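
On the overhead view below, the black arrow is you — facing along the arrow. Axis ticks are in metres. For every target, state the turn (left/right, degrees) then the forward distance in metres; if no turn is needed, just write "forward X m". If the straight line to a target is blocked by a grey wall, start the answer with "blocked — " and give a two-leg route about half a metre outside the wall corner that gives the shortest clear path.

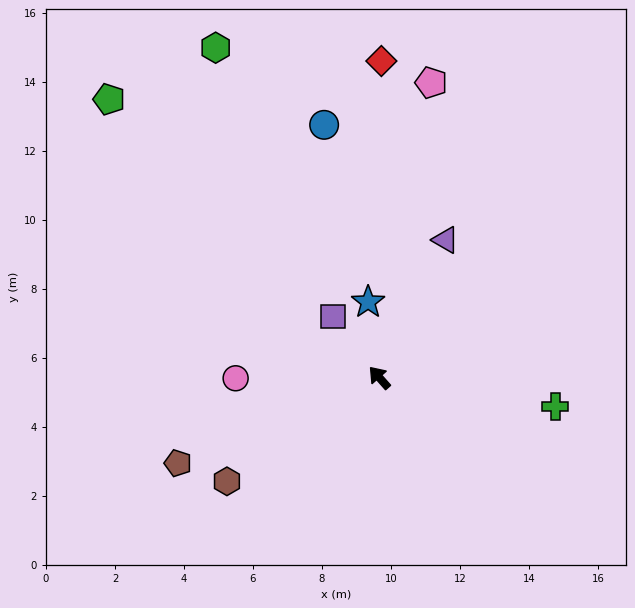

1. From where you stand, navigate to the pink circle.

turn left 49°, forward 4.2 m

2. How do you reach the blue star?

turn right 33°, forward 2.2 m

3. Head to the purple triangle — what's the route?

turn right 67°, forward 4.4 m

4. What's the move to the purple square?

turn right 4°, forward 2.2 m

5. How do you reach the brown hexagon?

turn left 83°, forward 5.3 m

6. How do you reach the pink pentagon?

turn right 51°, forward 8.7 m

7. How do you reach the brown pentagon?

turn left 72°, forward 6.3 m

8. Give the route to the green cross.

turn right 141°, forward 5.2 m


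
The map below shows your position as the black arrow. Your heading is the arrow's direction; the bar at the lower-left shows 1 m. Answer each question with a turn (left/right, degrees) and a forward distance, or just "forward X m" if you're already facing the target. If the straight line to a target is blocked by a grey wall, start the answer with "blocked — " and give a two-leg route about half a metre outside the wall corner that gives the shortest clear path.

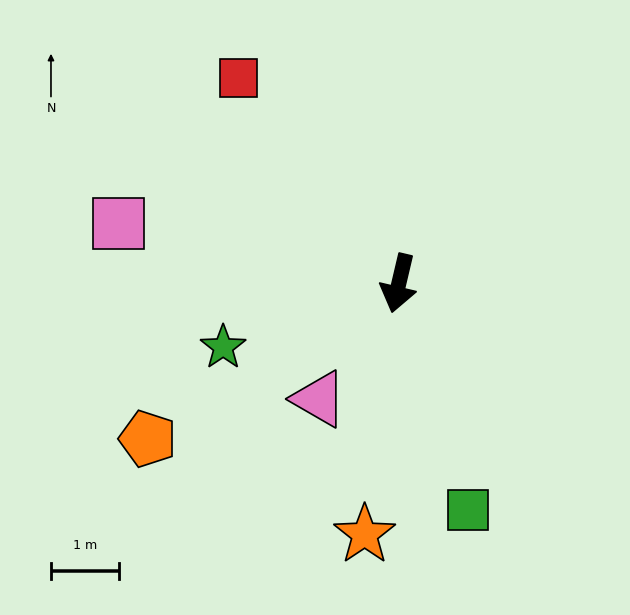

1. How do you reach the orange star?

turn left 5°, forward 3.7 m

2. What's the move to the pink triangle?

turn right 21°, forward 2.1 m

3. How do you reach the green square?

turn left 30°, forward 3.5 m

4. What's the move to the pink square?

turn right 89°, forward 4.2 m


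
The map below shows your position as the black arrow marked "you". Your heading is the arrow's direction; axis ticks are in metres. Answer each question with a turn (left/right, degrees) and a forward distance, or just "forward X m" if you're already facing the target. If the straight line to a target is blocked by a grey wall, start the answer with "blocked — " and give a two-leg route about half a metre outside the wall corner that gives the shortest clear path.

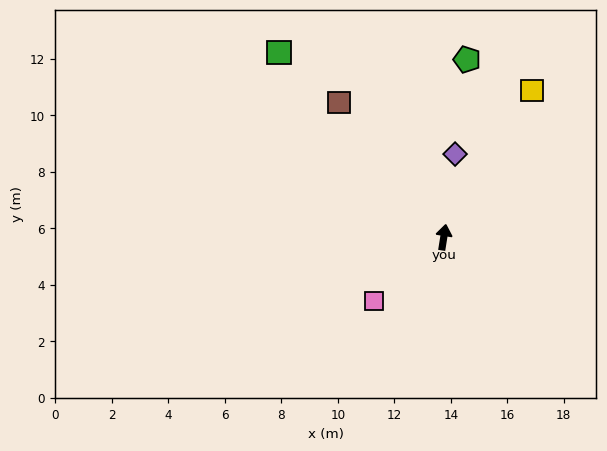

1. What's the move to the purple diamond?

forward 3.0 m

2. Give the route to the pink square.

turn left 141°, forward 3.4 m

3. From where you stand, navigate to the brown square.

turn left 47°, forward 6.0 m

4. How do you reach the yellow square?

turn right 22°, forward 6.1 m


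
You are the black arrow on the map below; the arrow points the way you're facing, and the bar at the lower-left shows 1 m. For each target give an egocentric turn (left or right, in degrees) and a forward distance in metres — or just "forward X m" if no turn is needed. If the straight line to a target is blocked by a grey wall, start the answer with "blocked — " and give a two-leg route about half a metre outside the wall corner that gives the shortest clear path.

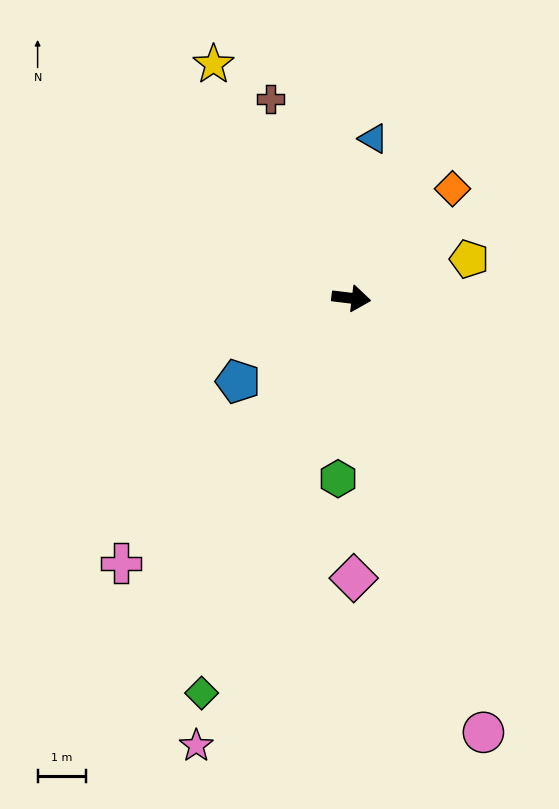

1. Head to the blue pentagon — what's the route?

turn right 137°, forward 2.9 m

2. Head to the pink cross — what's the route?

turn right 124°, forward 7.3 m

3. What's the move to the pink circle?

turn right 66°, forward 9.5 m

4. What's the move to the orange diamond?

turn left 54°, forward 3.1 m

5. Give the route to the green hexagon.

turn right 87°, forward 3.8 m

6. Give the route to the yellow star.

turn left 127°, forward 5.7 m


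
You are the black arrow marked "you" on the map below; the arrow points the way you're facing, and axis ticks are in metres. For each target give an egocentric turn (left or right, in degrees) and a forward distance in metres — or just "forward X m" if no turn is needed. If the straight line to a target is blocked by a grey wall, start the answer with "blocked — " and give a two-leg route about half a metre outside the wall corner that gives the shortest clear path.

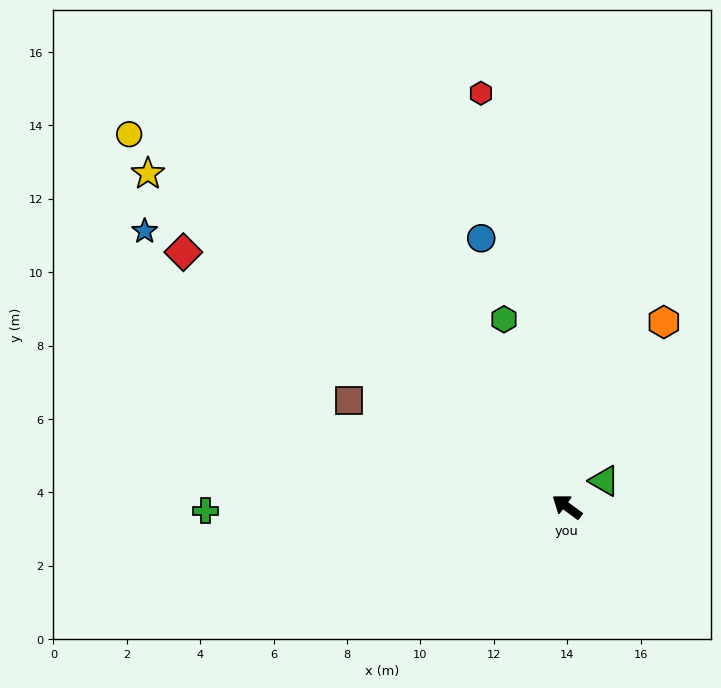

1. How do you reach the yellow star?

turn right 2°, forward 14.6 m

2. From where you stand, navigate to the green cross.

turn left 37°, forward 9.9 m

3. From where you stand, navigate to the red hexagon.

turn right 42°, forward 11.5 m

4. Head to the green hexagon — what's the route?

turn right 35°, forward 5.4 m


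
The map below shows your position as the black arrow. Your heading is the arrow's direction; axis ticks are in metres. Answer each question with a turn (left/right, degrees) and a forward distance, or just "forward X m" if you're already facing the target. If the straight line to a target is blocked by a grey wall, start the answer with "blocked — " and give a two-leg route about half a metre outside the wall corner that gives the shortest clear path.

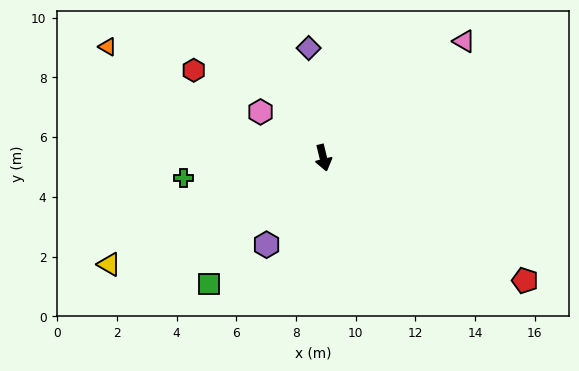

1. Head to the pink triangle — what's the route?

turn left 116°, forward 6.1 m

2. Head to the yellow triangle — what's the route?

turn right 77°, forward 8.0 m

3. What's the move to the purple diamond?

turn left 174°, forward 3.7 m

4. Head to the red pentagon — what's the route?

turn left 45°, forward 7.9 m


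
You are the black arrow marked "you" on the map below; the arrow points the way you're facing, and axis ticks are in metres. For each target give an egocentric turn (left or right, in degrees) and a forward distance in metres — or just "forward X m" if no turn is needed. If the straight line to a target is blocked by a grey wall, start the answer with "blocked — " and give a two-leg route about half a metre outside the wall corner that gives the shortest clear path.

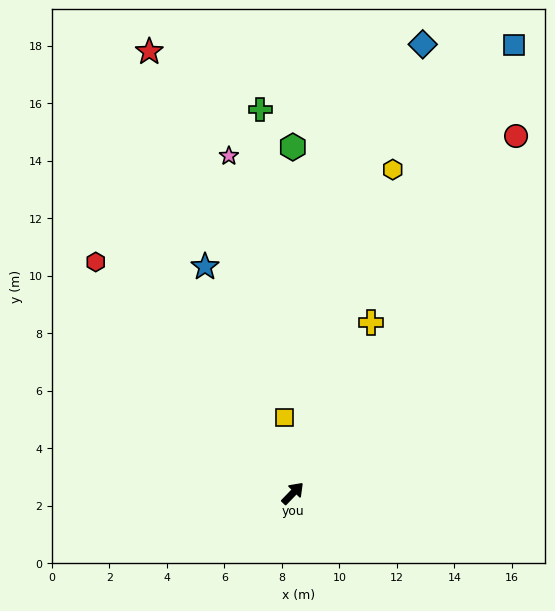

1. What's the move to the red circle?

turn left 12°, forward 14.7 m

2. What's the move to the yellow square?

turn left 50°, forward 2.6 m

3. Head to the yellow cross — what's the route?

turn left 19°, forward 6.5 m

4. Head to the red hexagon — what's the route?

turn left 85°, forward 10.6 m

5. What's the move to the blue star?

turn left 65°, forward 8.5 m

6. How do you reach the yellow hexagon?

turn left 27°, forward 11.8 m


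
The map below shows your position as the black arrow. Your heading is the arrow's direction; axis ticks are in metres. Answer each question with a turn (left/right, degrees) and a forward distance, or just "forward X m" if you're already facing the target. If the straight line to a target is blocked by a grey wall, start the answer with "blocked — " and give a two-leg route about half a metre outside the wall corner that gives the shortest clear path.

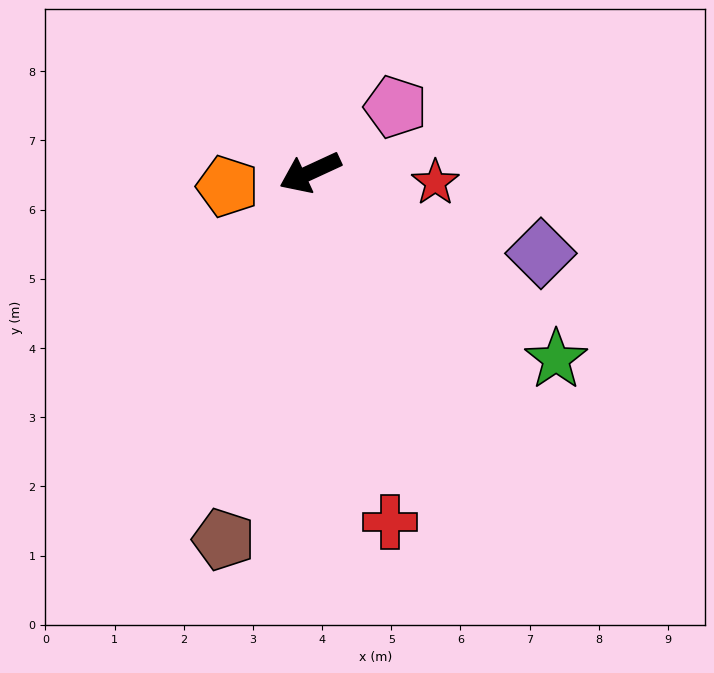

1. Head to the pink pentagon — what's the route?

turn right 167°, forward 1.6 m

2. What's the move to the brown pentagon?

turn left 52°, forward 5.5 m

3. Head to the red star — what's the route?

turn left 151°, forward 1.8 m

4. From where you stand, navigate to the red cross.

turn left 78°, forward 5.2 m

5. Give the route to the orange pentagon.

turn right 15°, forward 1.2 m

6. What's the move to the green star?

turn left 118°, forward 4.5 m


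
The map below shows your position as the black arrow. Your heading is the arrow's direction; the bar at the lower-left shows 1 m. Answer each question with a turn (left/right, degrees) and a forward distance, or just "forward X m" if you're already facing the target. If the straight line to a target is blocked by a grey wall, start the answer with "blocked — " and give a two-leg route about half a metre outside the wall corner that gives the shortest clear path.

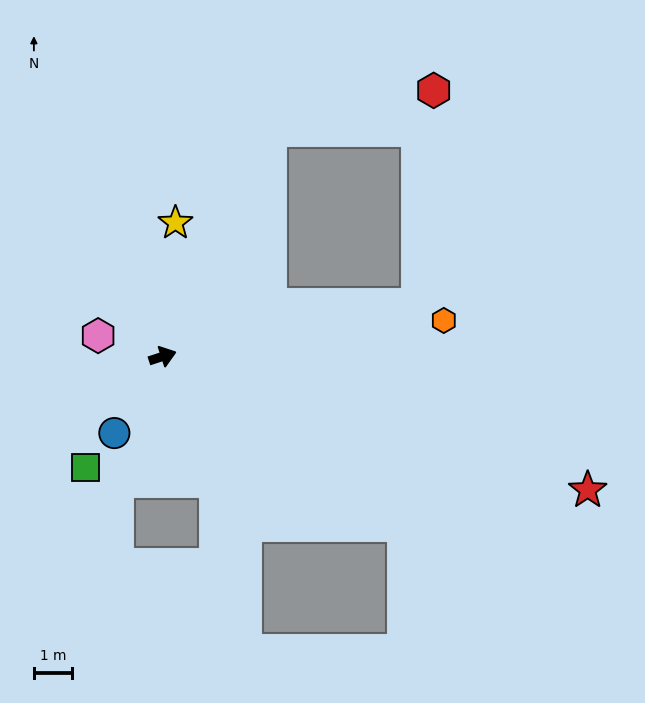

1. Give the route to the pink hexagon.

turn left 144°, forward 1.8 m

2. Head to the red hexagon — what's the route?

blocked — turn left 46°, forward 6.5 m, then turn right 50°, forward 4.4 m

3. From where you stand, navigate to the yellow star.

turn left 66°, forward 3.5 m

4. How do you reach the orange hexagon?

turn right 11°, forward 7.4 m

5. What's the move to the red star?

turn right 36°, forward 11.6 m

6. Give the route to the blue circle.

turn right 140°, forward 2.4 m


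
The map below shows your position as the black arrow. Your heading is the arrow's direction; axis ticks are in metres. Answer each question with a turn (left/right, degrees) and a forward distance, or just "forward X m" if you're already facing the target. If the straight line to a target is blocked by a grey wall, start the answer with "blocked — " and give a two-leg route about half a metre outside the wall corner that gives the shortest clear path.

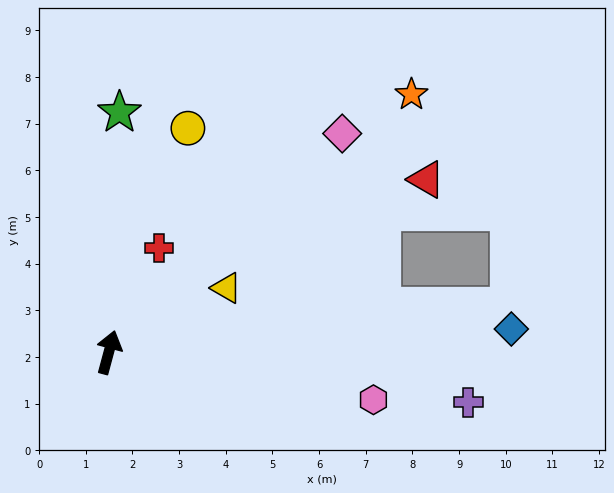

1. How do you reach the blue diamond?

turn right 72°, forward 8.6 m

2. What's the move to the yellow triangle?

turn right 46°, forward 2.9 m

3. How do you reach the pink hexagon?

turn right 85°, forward 5.8 m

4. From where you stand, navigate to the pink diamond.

turn right 32°, forward 6.9 m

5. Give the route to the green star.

turn left 12°, forward 5.1 m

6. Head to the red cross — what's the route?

turn right 11°, forward 2.5 m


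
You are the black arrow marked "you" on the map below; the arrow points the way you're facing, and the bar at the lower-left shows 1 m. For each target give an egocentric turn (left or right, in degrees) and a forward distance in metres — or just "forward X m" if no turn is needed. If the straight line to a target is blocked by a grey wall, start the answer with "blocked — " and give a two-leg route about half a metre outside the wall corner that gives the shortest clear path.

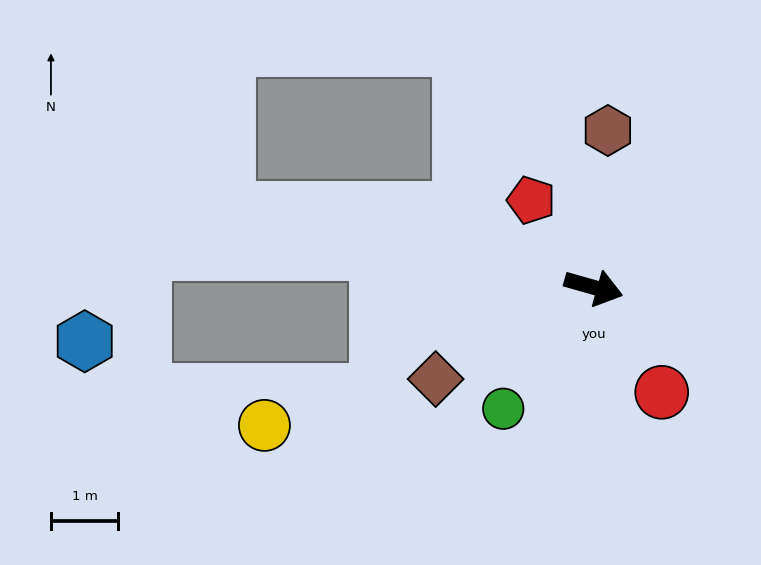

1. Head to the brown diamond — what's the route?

turn right 134°, forward 2.7 m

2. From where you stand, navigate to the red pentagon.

turn left 141°, forward 1.6 m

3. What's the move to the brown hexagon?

turn left 101°, forward 2.3 m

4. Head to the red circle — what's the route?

turn right 41°, forward 1.9 m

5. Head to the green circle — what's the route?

turn right 111°, forward 2.3 m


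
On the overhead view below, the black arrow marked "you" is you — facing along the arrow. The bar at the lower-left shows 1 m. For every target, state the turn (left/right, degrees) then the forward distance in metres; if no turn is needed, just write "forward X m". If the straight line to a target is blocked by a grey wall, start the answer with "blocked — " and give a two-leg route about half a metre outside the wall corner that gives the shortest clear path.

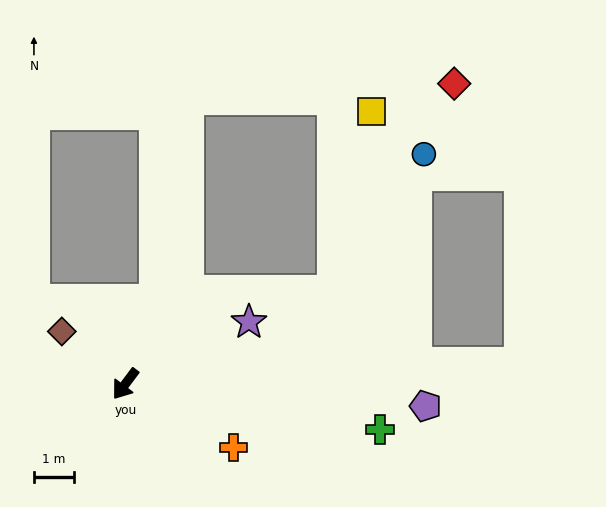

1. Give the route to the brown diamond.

turn right 93°, forward 2.0 m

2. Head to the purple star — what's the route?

turn left 153°, forward 3.4 m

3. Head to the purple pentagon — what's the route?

turn left 123°, forward 7.5 m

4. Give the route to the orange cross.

turn left 96°, forward 3.1 m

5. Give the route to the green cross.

turn left 117°, forward 6.4 m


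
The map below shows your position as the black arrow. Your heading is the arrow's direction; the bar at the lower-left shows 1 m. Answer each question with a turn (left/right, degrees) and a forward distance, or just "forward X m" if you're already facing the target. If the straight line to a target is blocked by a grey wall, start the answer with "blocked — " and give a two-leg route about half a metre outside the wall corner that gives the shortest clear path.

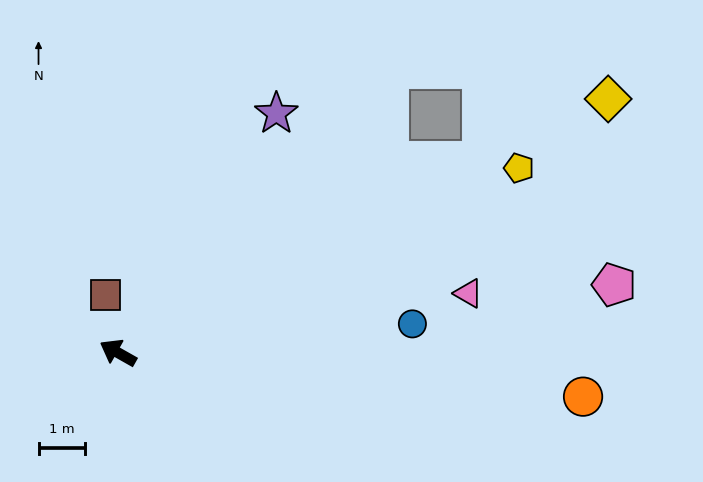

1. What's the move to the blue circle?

turn right 145°, forward 6.3 m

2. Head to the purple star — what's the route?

turn right 94°, forward 6.2 m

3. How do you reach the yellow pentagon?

turn right 126°, forward 9.5 m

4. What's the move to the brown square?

turn right 48°, forward 1.3 m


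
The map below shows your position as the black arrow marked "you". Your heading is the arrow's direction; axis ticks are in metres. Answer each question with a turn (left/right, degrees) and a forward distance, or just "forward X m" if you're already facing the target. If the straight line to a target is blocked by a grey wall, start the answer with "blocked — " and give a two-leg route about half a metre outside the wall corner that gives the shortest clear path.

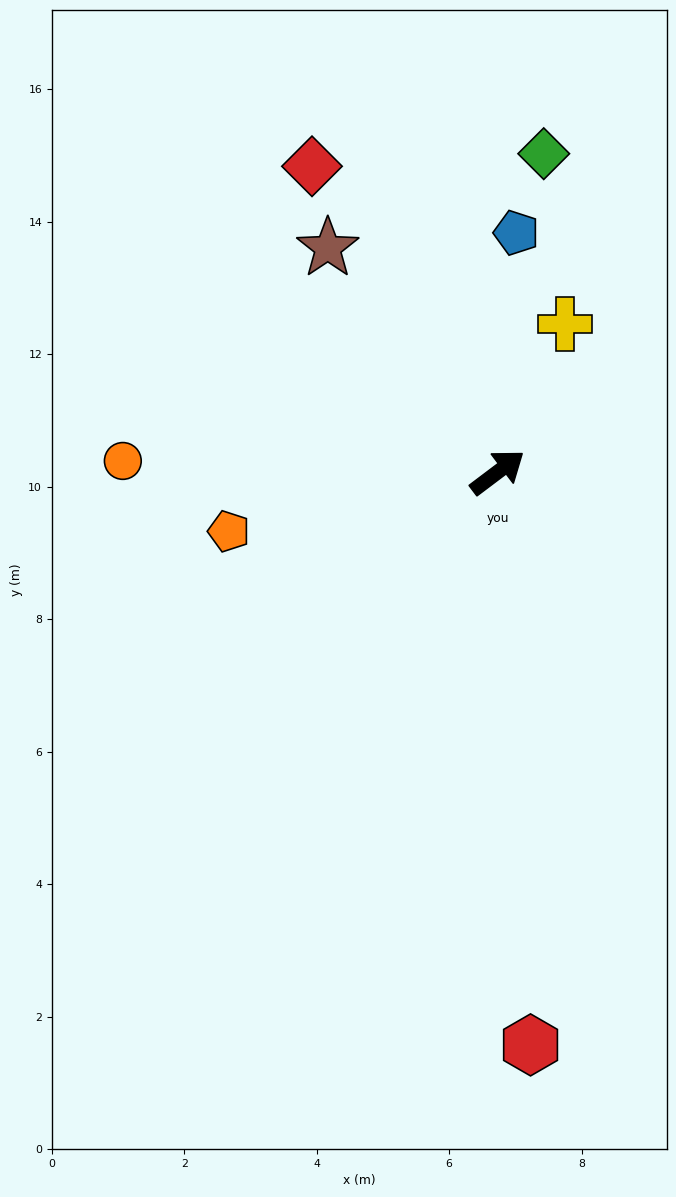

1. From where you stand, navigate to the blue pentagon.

turn left 49°, forward 3.6 m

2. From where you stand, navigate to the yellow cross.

turn left 29°, forward 2.5 m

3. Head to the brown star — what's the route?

turn left 90°, forward 4.2 m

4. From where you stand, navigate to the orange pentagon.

turn left 155°, forward 4.2 m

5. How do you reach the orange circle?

turn left 141°, forward 5.7 m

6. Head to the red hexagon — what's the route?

turn right 124°, forward 8.7 m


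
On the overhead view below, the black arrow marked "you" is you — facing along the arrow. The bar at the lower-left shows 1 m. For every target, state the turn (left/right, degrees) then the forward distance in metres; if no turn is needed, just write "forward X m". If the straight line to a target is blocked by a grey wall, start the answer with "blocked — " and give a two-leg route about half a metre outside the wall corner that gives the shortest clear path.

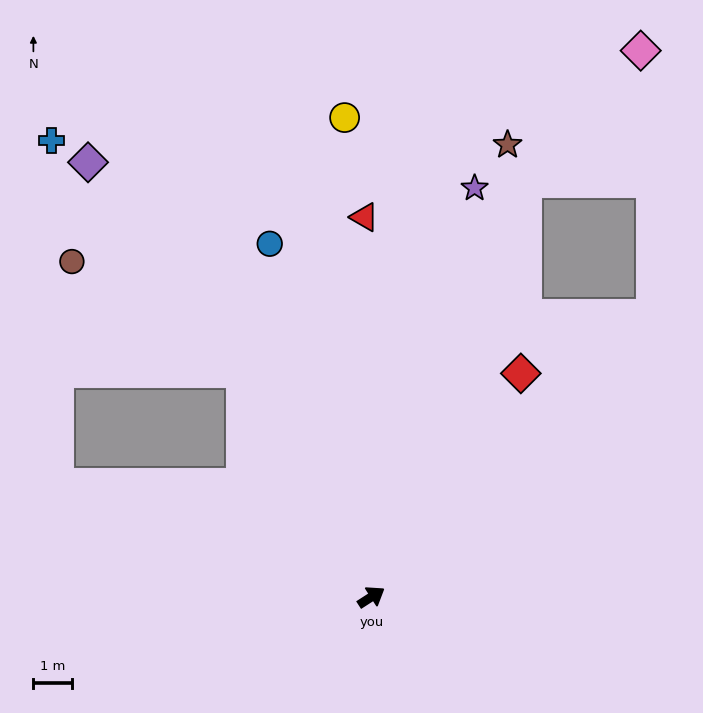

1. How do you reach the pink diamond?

blocked — turn left 37°, forward 11.6 m, then turn right 21°, forward 4.6 m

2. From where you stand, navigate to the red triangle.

turn left 58°, forward 9.9 m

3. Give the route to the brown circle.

blocked — turn left 87°, forward 6.8 m, then turn left 27°, forward 5.3 m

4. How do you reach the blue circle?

turn left 73°, forward 9.6 m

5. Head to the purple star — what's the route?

turn left 43°, forward 11.0 m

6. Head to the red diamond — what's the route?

turn left 23°, forward 7.0 m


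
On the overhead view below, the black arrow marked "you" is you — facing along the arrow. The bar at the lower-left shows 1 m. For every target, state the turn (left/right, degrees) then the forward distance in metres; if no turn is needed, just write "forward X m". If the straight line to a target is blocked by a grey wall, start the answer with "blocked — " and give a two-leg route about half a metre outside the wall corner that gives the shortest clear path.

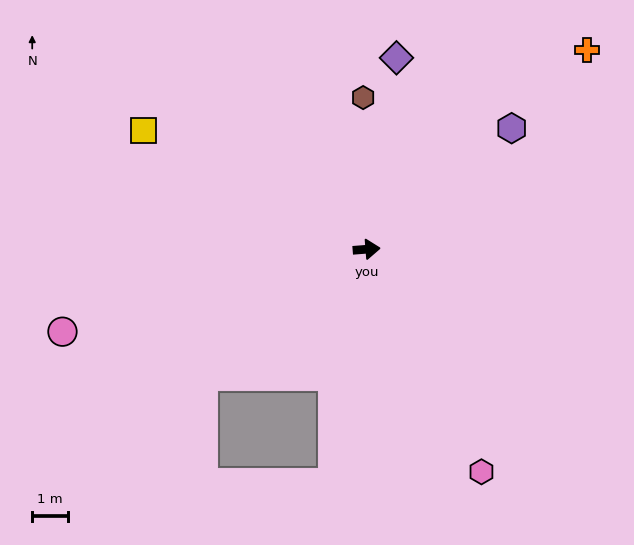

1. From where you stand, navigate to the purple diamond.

turn left 77°, forward 5.4 m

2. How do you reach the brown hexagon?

turn left 87°, forward 4.2 m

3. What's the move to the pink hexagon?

turn right 67°, forward 7.0 m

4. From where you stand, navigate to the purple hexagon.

turn left 35°, forward 5.3 m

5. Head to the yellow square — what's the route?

turn left 147°, forward 7.0 m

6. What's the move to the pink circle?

turn right 169°, forward 8.8 m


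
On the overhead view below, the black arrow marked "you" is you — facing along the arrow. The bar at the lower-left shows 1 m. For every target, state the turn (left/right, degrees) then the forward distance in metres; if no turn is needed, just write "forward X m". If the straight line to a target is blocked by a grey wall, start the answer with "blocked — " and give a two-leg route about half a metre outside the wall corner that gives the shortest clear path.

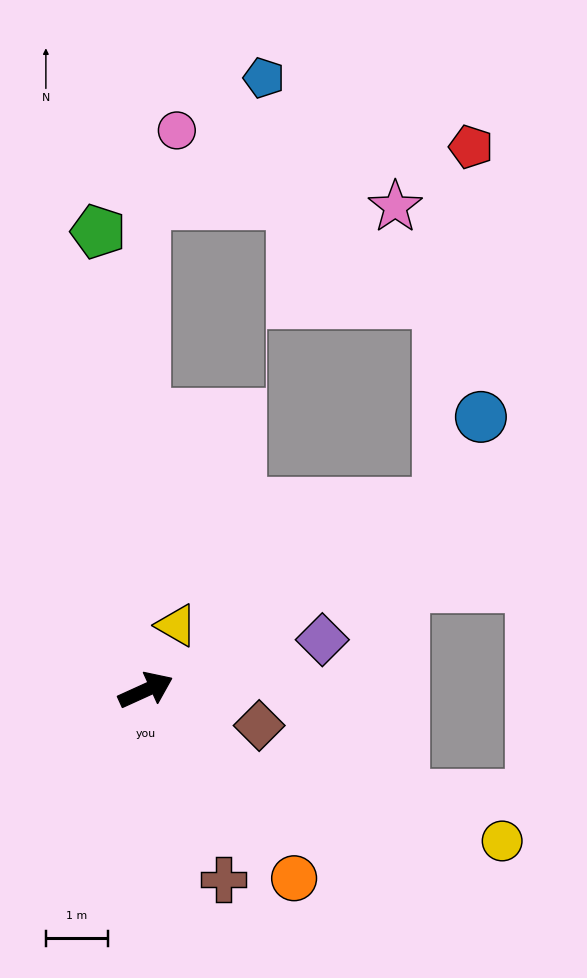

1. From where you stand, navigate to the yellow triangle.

turn left 40°, forward 1.2 m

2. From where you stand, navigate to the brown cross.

turn right 92°, forward 3.3 m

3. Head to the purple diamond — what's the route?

turn right 9°, forward 3.0 m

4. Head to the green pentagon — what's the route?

turn left 71°, forward 7.5 m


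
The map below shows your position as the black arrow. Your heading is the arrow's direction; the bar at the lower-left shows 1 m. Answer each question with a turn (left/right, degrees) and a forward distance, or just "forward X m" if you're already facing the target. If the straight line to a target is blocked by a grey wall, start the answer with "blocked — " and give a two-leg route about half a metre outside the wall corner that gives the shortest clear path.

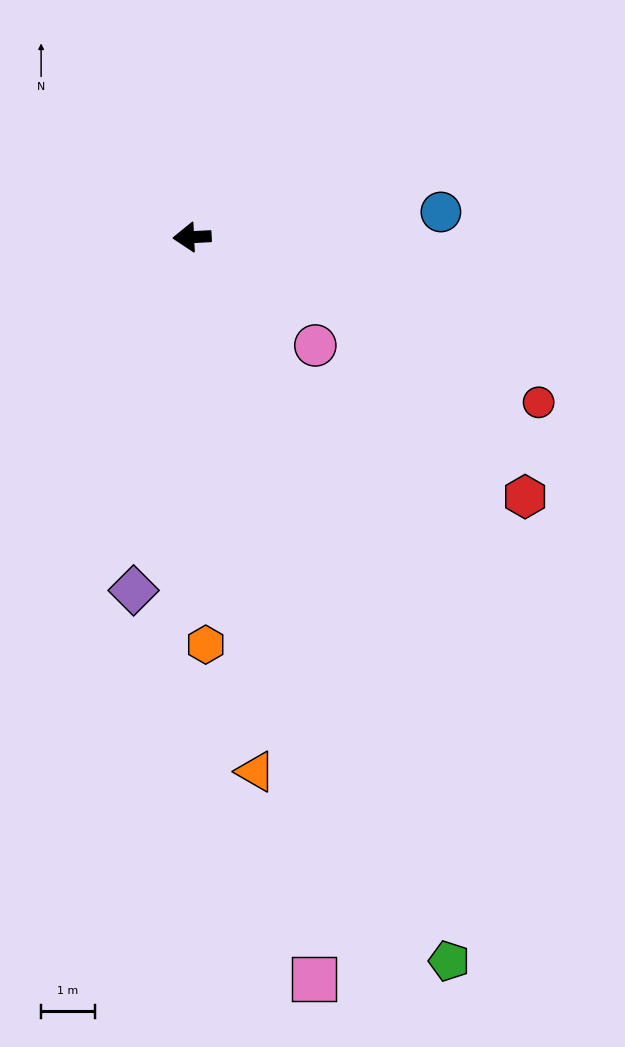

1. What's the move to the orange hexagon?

turn left 89°, forward 7.6 m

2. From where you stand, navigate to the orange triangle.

turn left 94°, forward 10.0 m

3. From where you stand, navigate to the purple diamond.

turn left 78°, forward 6.7 m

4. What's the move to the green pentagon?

turn left 107°, forward 14.3 m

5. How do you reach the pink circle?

turn left 136°, forward 3.0 m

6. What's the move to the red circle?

turn left 152°, forward 7.1 m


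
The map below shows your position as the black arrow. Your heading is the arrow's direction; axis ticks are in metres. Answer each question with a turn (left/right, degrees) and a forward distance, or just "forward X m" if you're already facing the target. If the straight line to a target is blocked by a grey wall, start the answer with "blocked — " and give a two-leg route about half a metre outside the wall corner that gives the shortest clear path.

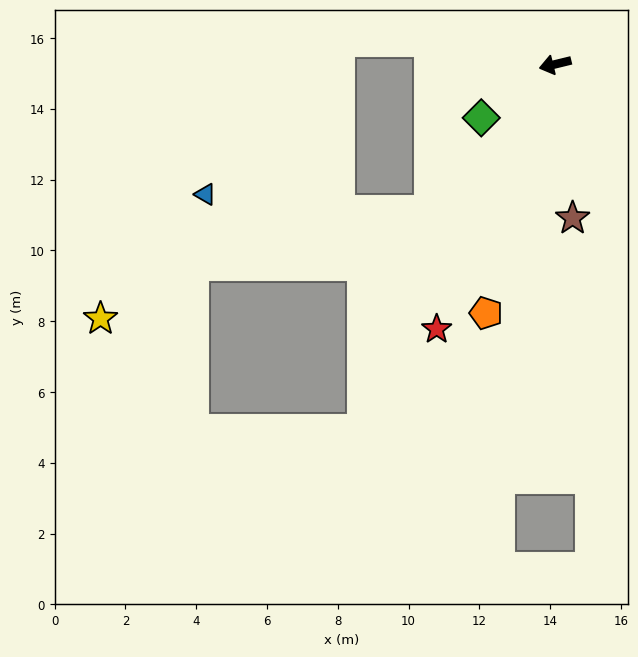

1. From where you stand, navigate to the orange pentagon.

turn left 61°, forward 7.3 m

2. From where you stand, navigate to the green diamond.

turn left 22°, forward 2.6 m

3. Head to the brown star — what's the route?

turn left 83°, forward 4.4 m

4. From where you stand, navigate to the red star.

turn left 52°, forward 8.2 m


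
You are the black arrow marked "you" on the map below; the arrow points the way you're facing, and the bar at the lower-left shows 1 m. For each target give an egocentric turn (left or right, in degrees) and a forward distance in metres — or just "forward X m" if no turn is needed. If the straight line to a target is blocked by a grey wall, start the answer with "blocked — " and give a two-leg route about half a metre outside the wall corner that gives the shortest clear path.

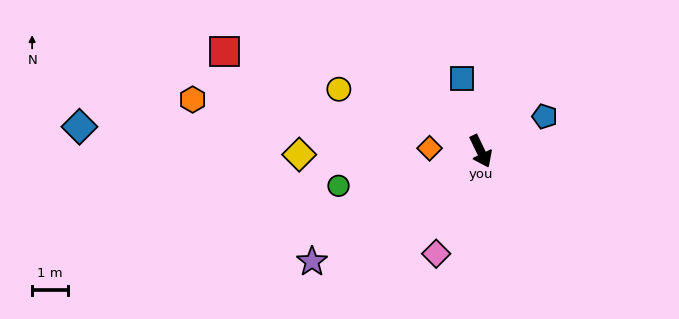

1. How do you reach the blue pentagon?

turn left 93°, forward 2.0 m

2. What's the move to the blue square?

turn left 169°, forward 2.1 m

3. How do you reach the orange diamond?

turn right 119°, forward 1.4 m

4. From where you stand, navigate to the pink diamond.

turn right 49°, forward 3.1 m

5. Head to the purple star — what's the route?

turn right 83°, forward 5.6 m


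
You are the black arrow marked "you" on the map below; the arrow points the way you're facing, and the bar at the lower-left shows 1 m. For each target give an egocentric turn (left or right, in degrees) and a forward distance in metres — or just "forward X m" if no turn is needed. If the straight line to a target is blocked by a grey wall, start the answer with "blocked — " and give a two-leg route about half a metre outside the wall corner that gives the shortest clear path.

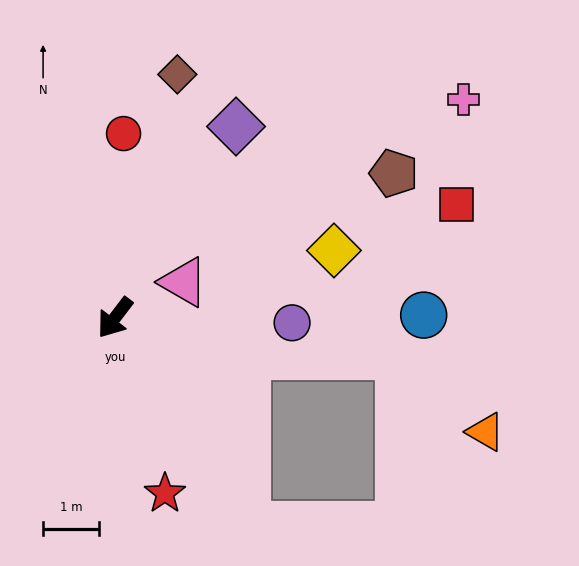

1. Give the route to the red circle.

turn right 145°, forward 3.3 m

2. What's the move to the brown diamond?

turn right 157°, forward 4.5 m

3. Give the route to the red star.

turn left 53°, forward 3.2 m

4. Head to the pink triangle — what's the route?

turn left 155°, forward 1.4 m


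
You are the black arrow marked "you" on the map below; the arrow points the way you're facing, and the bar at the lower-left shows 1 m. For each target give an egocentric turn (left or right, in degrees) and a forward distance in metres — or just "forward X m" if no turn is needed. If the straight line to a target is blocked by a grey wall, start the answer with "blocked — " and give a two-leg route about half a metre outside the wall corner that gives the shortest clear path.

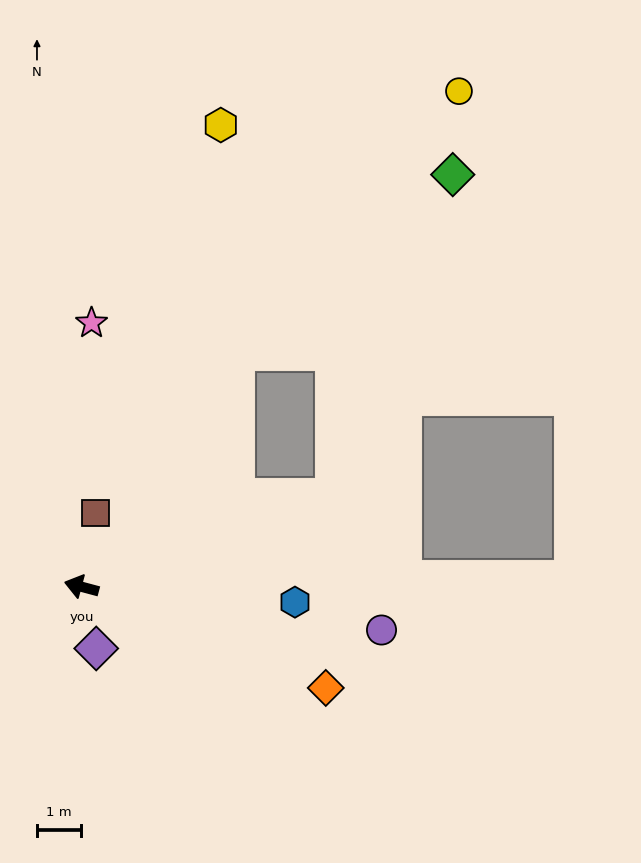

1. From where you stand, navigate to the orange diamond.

turn left 172°, forward 6.0 m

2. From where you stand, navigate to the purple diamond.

turn left 118°, forward 1.4 m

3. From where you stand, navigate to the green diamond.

blocked — turn right 108°, forward 6.4 m, then turn right 18°, forward 6.4 m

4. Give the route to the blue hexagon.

turn right 169°, forward 4.9 m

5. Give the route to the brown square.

turn right 86°, forward 1.7 m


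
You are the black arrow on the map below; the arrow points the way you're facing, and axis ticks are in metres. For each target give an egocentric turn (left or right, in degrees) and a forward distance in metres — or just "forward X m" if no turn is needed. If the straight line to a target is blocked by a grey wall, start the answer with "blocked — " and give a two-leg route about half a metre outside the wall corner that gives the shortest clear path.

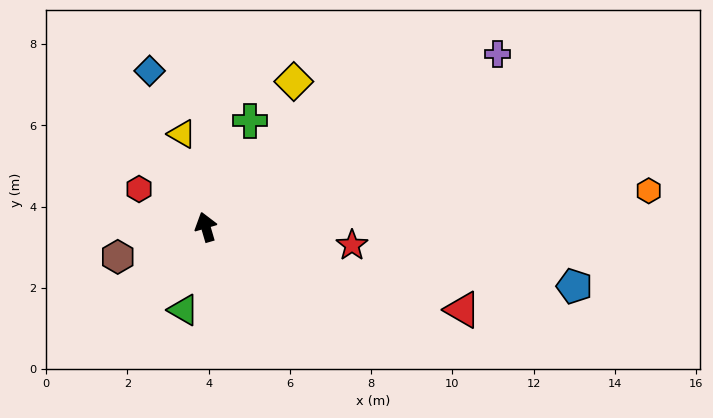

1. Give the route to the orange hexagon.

turn right 102°, forward 10.9 m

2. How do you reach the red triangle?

turn right 124°, forward 6.6 m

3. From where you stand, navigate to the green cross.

turn right 39°, forward 2.8 m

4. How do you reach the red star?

turn right 113°, forward 3.6 m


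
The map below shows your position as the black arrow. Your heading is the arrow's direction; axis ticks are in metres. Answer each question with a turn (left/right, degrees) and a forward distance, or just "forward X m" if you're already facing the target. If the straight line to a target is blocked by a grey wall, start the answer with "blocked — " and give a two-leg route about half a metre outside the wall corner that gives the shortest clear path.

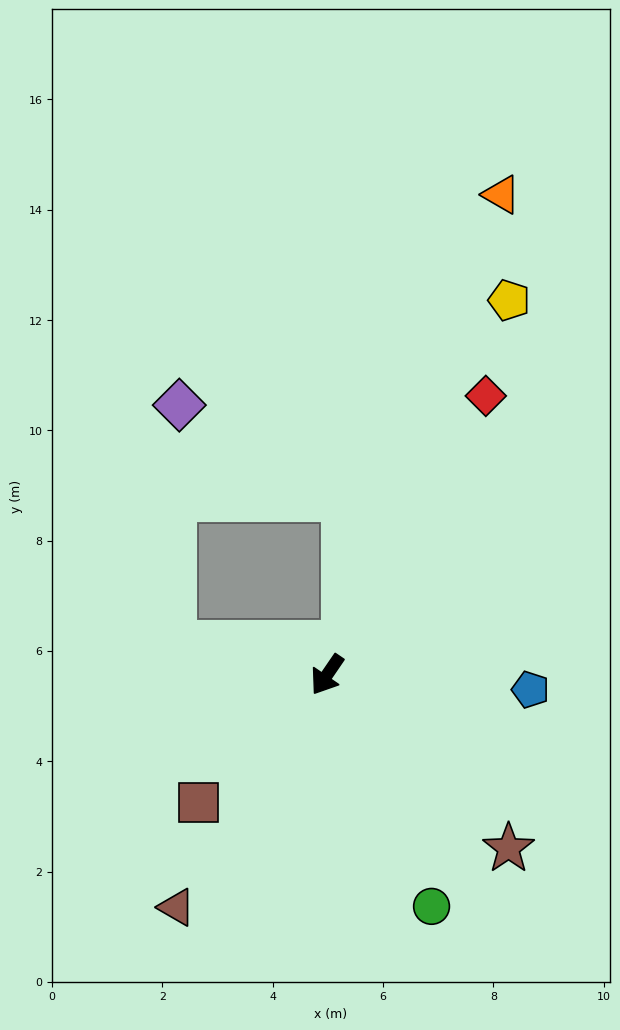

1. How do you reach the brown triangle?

forward 5.0 m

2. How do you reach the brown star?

turn left 81°, forward 4.6 m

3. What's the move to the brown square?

turn right 11°, forward 3.3 m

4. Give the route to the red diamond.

turn right 175°, forward 5.8 m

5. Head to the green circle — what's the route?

turn left 59°, forward 4.6 m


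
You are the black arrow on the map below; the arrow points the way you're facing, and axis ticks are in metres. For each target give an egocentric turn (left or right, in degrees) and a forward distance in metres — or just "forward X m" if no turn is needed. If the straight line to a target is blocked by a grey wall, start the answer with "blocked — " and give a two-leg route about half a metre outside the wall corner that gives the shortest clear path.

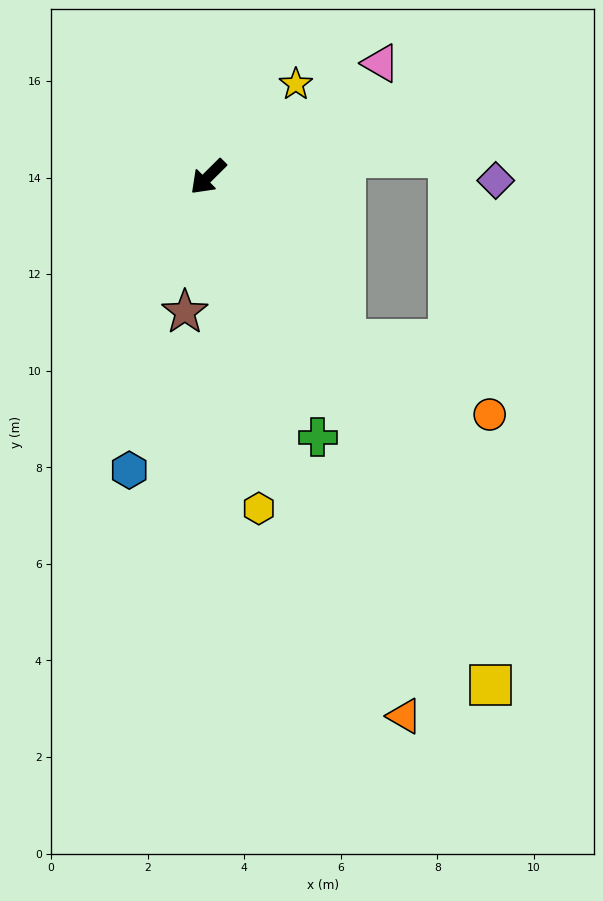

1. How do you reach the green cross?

turn left 68°, forward 5.9 m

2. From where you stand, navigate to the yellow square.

turn left 74°, forward 12.0 m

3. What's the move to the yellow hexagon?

turn left 54°, forward 6.9 m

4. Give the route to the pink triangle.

turn left 169°, forward 4.3 m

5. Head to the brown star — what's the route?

turn left 35°, forward 2.8 m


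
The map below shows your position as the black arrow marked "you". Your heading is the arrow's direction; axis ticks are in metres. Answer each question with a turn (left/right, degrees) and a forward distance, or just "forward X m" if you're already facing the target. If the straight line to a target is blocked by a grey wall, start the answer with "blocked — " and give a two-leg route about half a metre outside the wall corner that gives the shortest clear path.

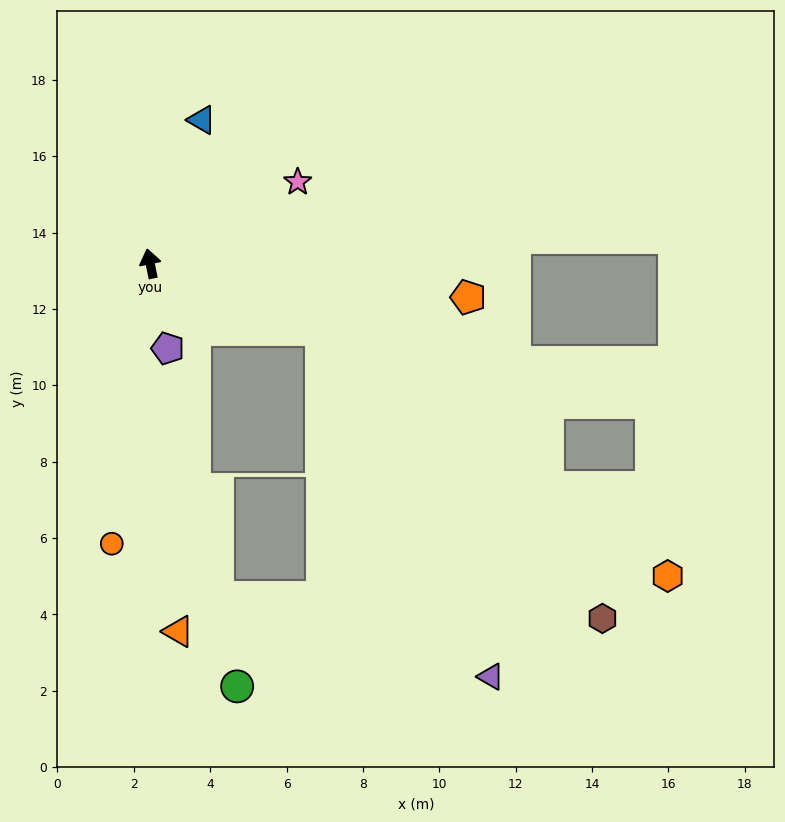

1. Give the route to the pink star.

turn right 73°, forward 4.4 m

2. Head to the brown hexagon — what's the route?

blocked — turn right 123°, forward 4.8 m, then turn right 24°, forward 10.5 m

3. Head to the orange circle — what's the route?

turn left 161°, forward 7.4 m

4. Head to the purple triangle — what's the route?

blocked — turn right 123°, forward 4.8 m, then turn right 43°, forward 10.1 m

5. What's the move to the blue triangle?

turn right 31°, forward 4.0 m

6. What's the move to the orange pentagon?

turn right 108°, forward 8.4 m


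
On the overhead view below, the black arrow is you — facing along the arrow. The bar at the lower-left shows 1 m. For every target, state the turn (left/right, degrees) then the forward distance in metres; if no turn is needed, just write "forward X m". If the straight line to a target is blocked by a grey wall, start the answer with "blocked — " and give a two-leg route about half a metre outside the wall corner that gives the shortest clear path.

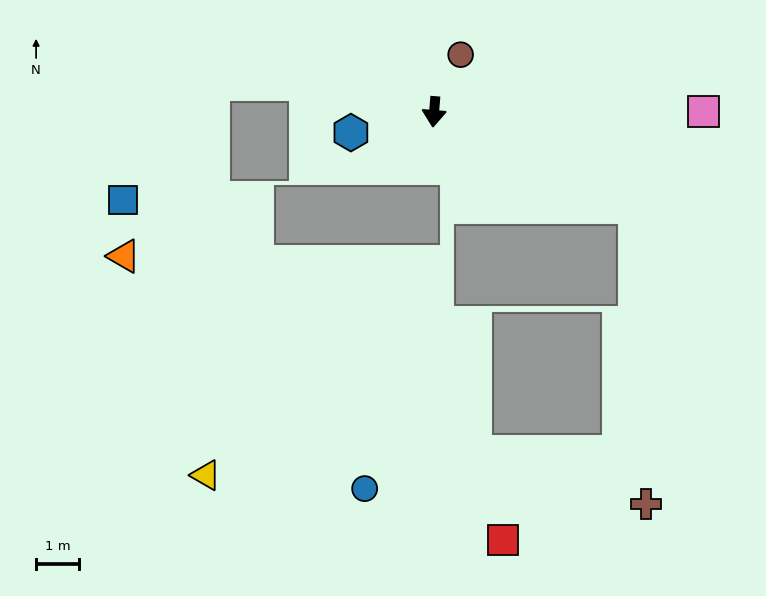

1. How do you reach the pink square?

turn left 95°, forward 6.3 m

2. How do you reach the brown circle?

turn left 160°, forward 1.5 m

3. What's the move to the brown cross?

blocked — turn left 70°, forward 5.3 m, then turn right 64°, forward 7.0 m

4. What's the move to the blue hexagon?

turn right 71°, forward 2.0 m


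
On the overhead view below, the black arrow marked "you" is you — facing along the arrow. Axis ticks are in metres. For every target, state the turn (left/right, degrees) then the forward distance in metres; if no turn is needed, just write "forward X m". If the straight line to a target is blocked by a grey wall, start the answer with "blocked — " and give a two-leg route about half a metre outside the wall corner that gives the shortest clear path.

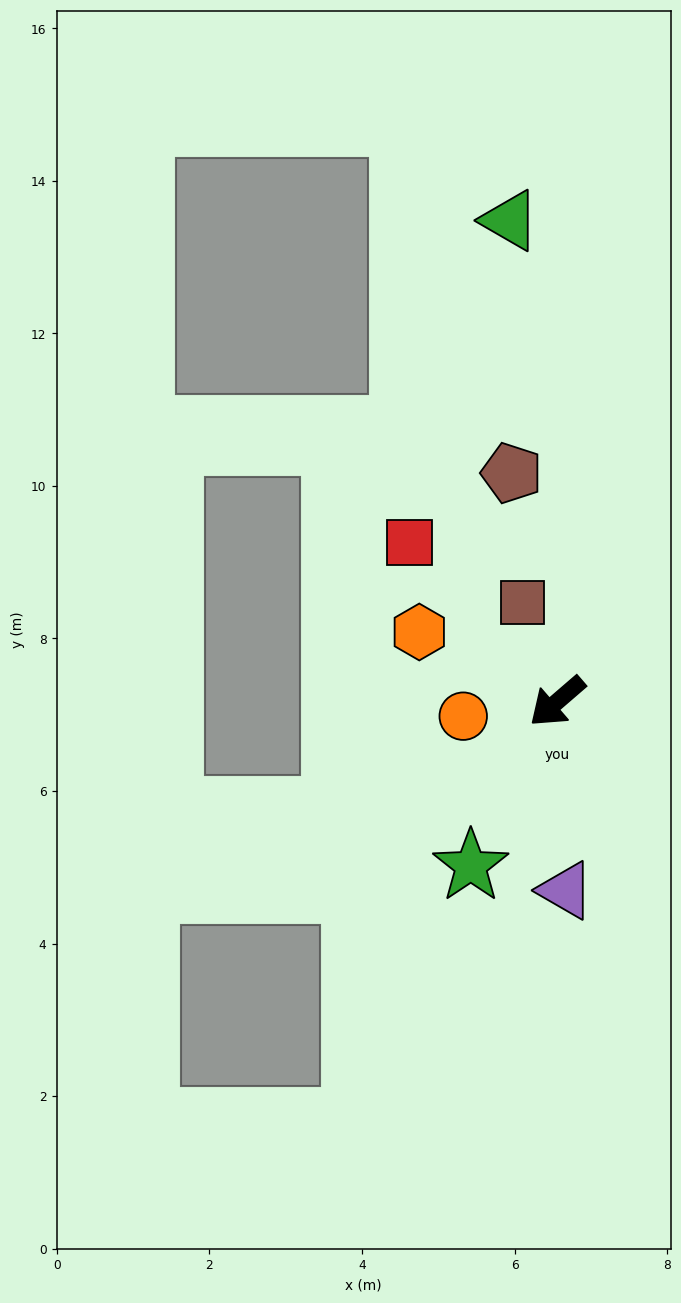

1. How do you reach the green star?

turn left 21°, forward 2.4 m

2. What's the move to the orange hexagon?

turn right 68°, forward 2.0 m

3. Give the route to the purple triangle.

turn left 52°, forward 2.5 m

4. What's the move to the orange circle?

turn right 32°, forward 1.2 m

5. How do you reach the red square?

turn right 88°, forward 2.8 m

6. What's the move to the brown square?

turn right 112°, forward 1.4 m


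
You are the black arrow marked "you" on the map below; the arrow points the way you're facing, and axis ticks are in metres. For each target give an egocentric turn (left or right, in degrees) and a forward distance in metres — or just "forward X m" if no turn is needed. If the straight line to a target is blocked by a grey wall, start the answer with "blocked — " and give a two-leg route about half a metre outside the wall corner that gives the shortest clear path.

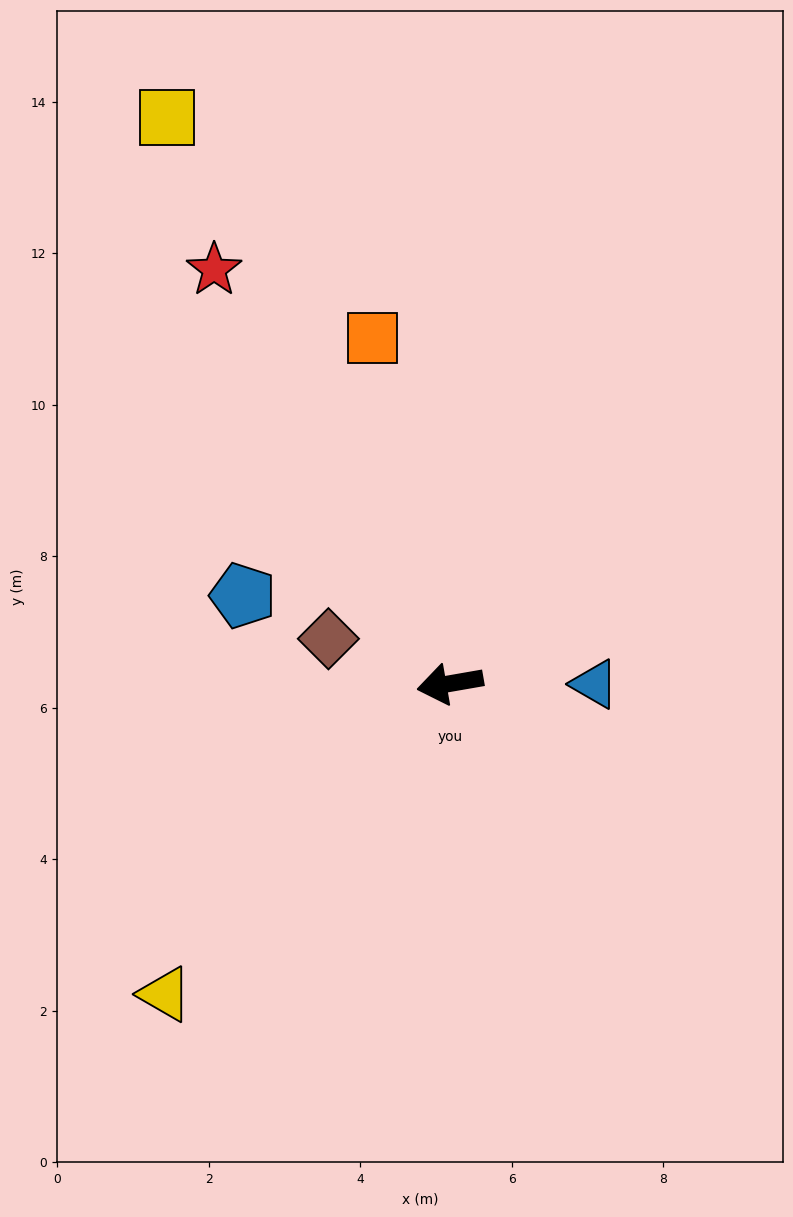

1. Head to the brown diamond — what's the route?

turn right 30°, forward 1.7 m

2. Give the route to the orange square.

turn right 87°, forward 4.7 m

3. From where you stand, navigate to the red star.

turn right 70°, forward 6.3 m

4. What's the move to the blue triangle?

turn left 170°, forward 1.9 m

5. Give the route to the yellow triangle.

turn left 38°, forward 5.6 m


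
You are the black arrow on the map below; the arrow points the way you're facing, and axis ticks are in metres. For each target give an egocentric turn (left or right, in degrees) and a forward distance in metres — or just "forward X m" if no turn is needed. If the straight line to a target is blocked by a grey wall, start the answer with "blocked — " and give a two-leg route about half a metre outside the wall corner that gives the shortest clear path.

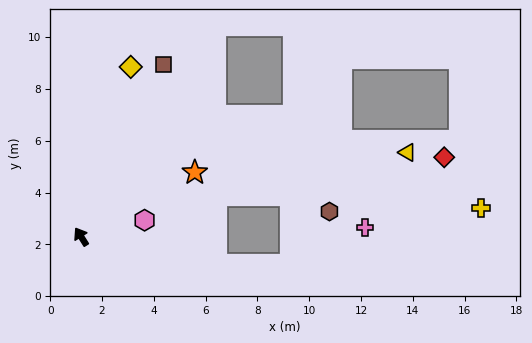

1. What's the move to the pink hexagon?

turn right 108°, forward 2.5 m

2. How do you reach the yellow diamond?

turn right 49°, forward 6.8 m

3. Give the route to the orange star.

turn right 93°, forward 5.0 m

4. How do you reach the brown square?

turn right 58°, forward 7.4 m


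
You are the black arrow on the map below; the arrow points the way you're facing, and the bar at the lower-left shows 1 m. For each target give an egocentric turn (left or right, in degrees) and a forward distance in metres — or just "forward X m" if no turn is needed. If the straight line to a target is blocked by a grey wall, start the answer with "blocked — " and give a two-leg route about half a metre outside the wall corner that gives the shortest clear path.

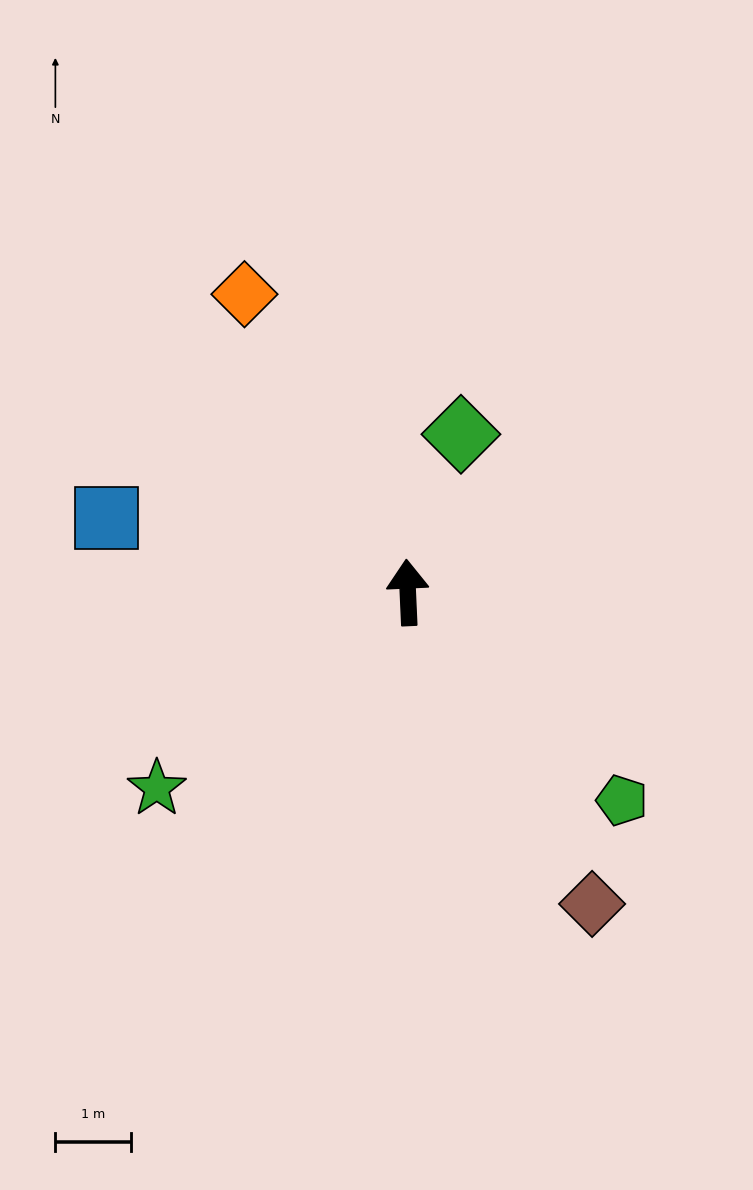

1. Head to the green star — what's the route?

turn left 125°, forward 4.2 m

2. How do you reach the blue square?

turn left 74°, forward 4.1 m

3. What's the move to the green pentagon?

turn right 137°, forward 4.0 m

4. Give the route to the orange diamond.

turn left 26°, forward 4.5 m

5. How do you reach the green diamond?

turn right 21°, forward 2.2 m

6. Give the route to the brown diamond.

turn right 152°, forward 4.8 m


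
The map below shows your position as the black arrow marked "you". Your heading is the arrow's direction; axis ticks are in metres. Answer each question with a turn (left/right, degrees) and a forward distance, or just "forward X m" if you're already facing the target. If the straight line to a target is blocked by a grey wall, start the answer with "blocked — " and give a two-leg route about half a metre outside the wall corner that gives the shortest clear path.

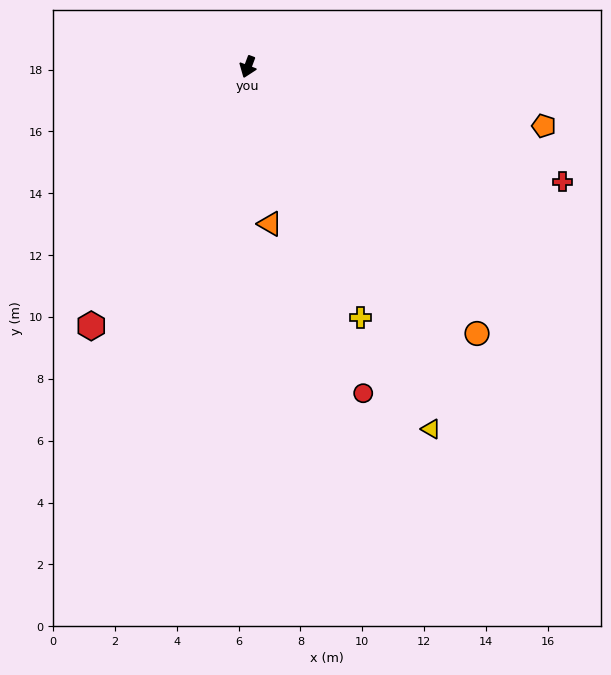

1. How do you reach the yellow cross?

turn left 45°, forward 8.9 m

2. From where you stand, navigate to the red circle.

turn left 40°, forward 11.2 m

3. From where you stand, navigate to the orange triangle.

turn left 29°, forward 5.1 m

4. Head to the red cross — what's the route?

turn left 91°, forward 10.8 m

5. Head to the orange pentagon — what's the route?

turn left 99°, forward 9.8 m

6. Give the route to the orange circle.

turn left 61°, forward 11.4 m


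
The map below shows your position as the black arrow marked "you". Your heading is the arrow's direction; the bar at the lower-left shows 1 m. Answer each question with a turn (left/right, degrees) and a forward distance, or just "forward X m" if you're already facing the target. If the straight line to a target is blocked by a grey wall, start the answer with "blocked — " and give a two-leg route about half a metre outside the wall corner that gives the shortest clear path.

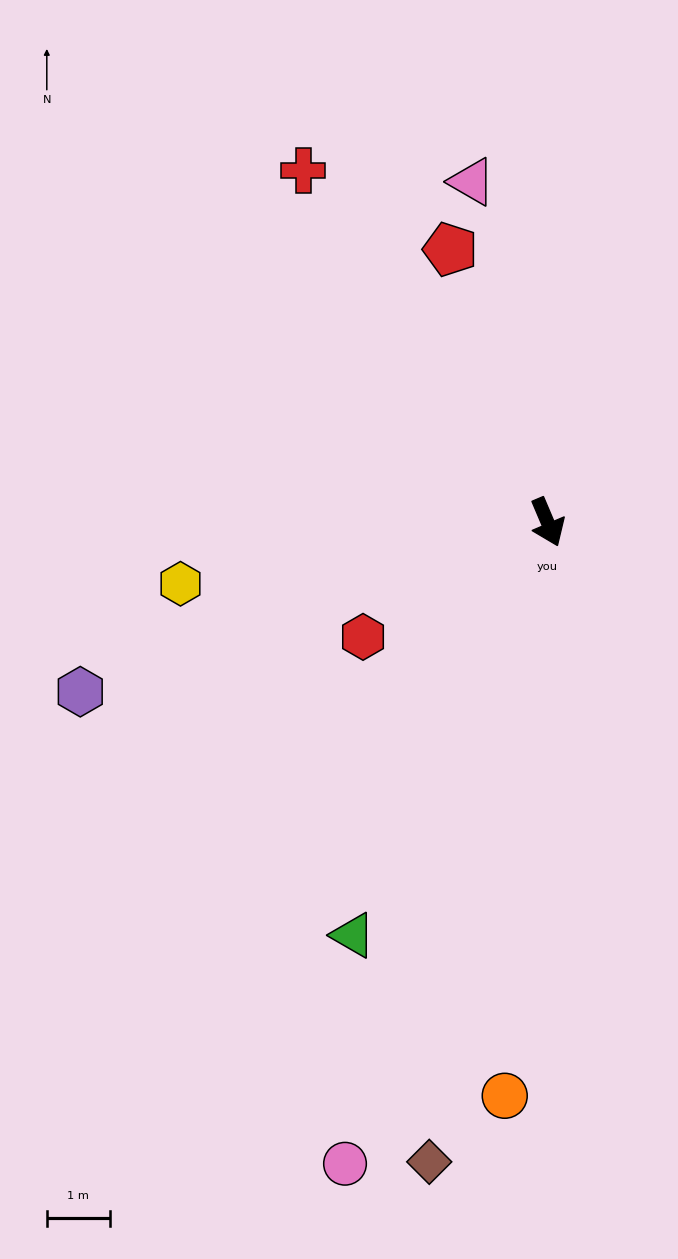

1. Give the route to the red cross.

turn right 168°, forward 6.8 m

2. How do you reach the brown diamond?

turn right 33°, forward 10.4 m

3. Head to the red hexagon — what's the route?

turn right 81°, forward 3.5 m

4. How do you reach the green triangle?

turn right 48°, forward 7.3 m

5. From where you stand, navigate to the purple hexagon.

turn right 93°, forward 7.9 m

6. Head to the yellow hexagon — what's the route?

turn right 103°, forward 5.9 m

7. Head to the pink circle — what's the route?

turn right 40°, forward 10.7 m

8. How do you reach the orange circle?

turn right 27°, forward 9.2 m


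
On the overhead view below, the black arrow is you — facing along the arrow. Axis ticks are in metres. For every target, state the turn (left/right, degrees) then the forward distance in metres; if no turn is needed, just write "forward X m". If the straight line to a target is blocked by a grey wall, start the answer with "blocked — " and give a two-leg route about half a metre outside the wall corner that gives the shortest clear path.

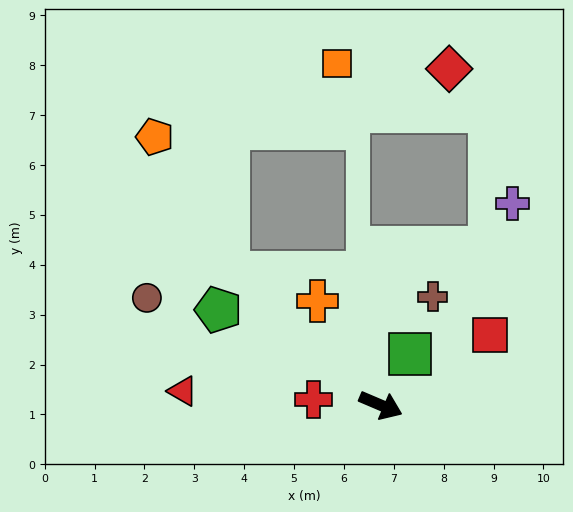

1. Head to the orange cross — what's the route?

turn left 144°, forward 2.4 m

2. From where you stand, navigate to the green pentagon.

turn left 173°, forward 3.8 m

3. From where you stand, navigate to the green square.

turn left 83°, forward 1.2 m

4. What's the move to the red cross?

turn right 162°, forward 1.4 m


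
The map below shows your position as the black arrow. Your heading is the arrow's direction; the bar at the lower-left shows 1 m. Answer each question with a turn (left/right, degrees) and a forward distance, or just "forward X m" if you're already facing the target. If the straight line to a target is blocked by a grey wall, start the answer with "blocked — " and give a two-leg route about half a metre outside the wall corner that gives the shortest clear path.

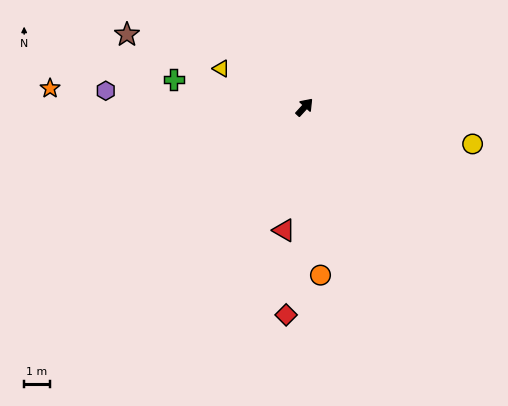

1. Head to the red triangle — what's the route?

turn right 147°, forward 4.9 m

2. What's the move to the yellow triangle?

turn left 108°, forward 3.6 m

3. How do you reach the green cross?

turn left 121°, forward 5.2 m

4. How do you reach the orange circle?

turn right 132°, forward 6.6 m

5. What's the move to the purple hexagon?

turn left 128°, forward 7.8 m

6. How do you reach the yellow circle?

turn right 60°, forward 6.7 m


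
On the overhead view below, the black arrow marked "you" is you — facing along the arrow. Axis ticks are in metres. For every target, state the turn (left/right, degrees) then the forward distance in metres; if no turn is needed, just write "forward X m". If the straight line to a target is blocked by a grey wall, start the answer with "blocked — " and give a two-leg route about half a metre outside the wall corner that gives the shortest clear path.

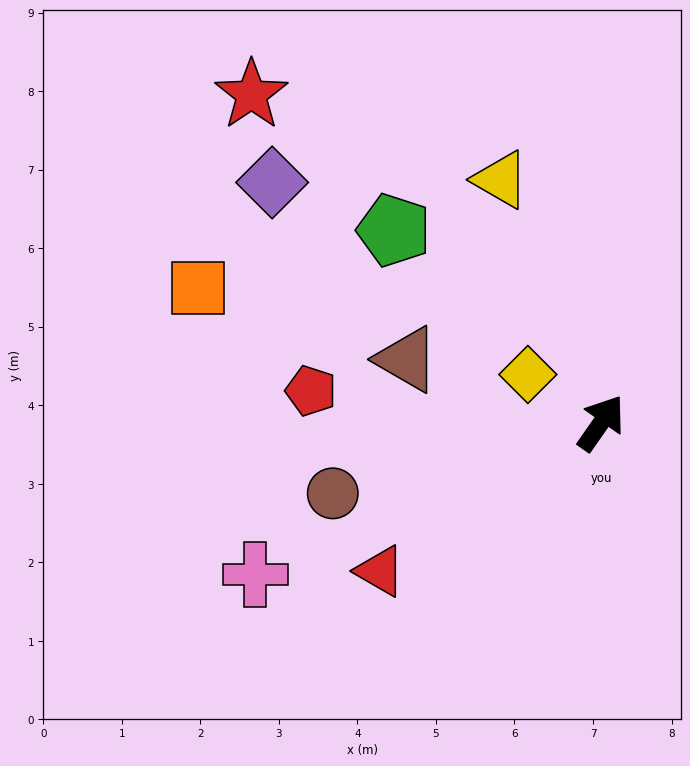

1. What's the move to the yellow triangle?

turn left 57°, forward 3.3 m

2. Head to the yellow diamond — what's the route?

turn left 91°, forward 1.1 m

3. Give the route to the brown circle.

turn left 140°, forward 3.5 m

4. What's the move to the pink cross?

turn left 149°, forward 4.8 m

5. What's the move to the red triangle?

turn left 159°, forward 3.4 m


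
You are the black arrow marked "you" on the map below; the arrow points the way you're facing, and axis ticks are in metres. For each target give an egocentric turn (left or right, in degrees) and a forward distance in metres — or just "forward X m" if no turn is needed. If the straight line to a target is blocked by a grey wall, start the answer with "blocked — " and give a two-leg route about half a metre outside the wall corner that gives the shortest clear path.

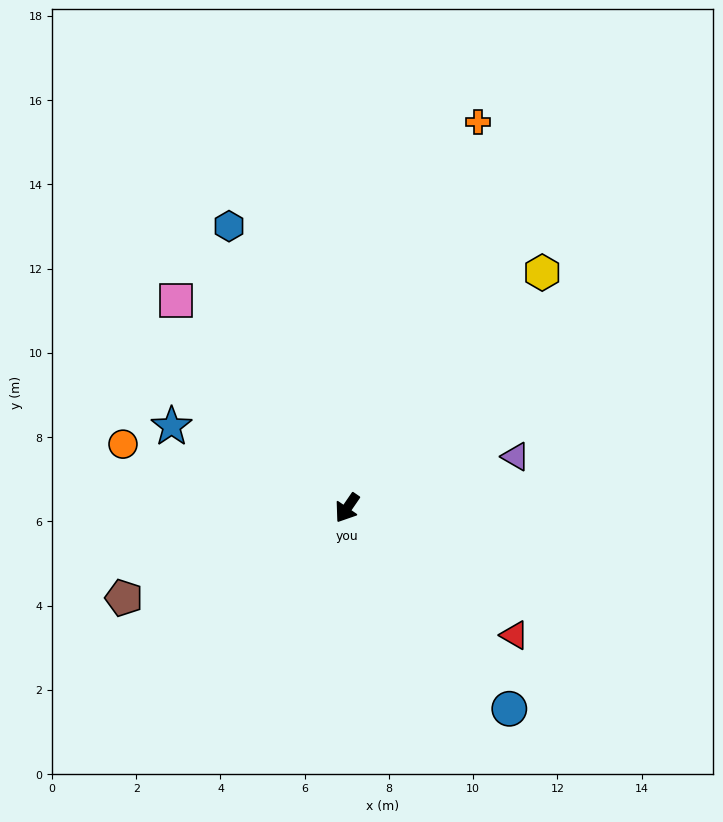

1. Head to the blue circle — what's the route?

turn left 73°, forward 6.1 m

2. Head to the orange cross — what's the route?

turn right 164°, forward 9.7 m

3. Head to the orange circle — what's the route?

turn right 71°, forward 5.5 m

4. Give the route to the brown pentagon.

turn right 34°, forward 5.7 m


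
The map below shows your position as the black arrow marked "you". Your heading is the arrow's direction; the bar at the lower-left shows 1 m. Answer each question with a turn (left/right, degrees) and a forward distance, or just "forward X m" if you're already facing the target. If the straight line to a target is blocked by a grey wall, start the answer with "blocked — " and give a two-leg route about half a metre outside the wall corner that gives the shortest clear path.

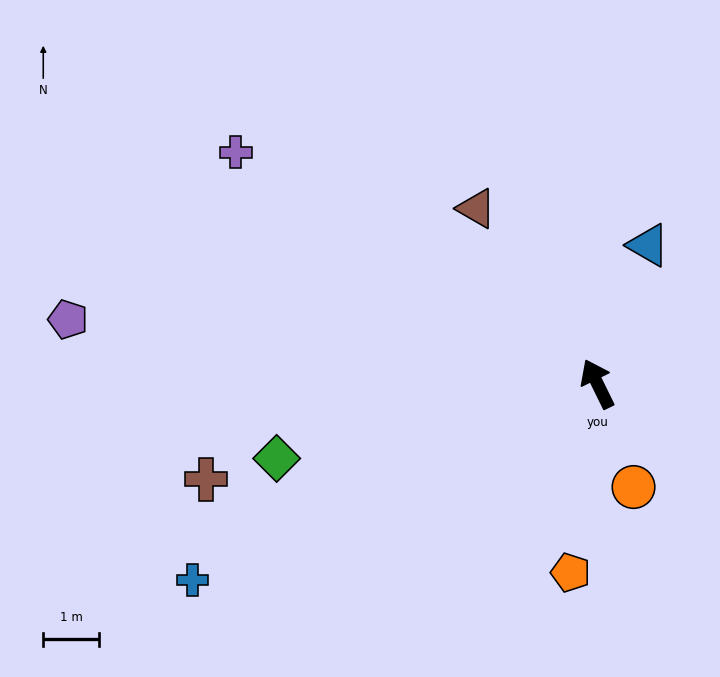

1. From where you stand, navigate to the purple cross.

turn left 31°, forward 7.6 m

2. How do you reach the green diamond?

turn left 77°, forward 5.9 m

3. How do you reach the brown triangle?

turn left 9°, forward 3.8 m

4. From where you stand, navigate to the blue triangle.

turn right 46°, forward 2.6 m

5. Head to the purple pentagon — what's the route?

turn left 57°, forward 9.5 m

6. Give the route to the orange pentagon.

turn left 146°, forward 3.4 m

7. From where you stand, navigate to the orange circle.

turn left 173°, forward 1.9 m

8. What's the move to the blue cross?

turn left 90°, forward 8.0 m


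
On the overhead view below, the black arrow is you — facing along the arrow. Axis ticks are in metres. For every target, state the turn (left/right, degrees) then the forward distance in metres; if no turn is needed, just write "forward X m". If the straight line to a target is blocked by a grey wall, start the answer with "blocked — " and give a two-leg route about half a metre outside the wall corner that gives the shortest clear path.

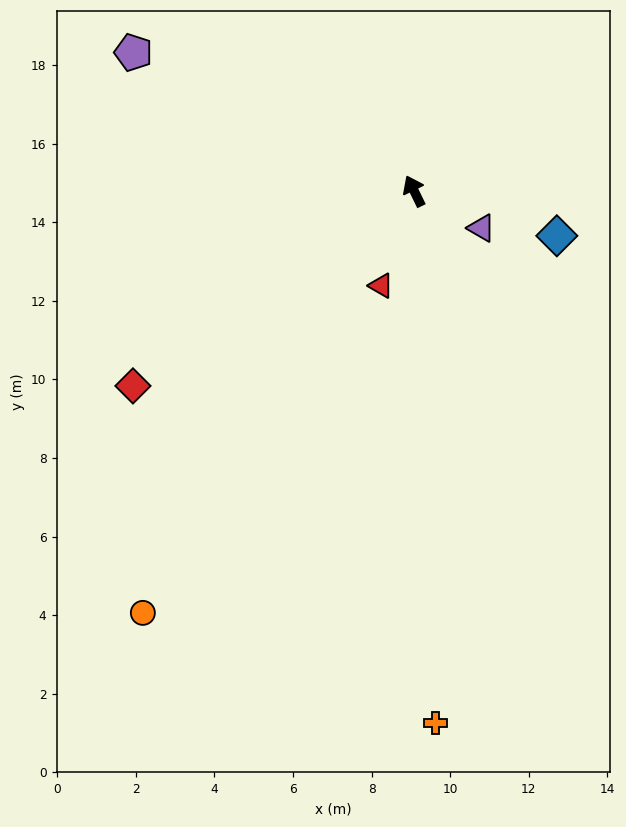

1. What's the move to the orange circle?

turn left 121°, forward 12.8 m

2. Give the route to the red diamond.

turn left 99°, forward 8.7 m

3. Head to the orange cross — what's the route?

turn left 156°, forward 13.5 m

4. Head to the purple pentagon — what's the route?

turn left 38°, forward 8.0 m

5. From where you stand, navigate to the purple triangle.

turn right 145°, forward 2.0 m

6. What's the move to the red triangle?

turn left 135°, forward 2.6 m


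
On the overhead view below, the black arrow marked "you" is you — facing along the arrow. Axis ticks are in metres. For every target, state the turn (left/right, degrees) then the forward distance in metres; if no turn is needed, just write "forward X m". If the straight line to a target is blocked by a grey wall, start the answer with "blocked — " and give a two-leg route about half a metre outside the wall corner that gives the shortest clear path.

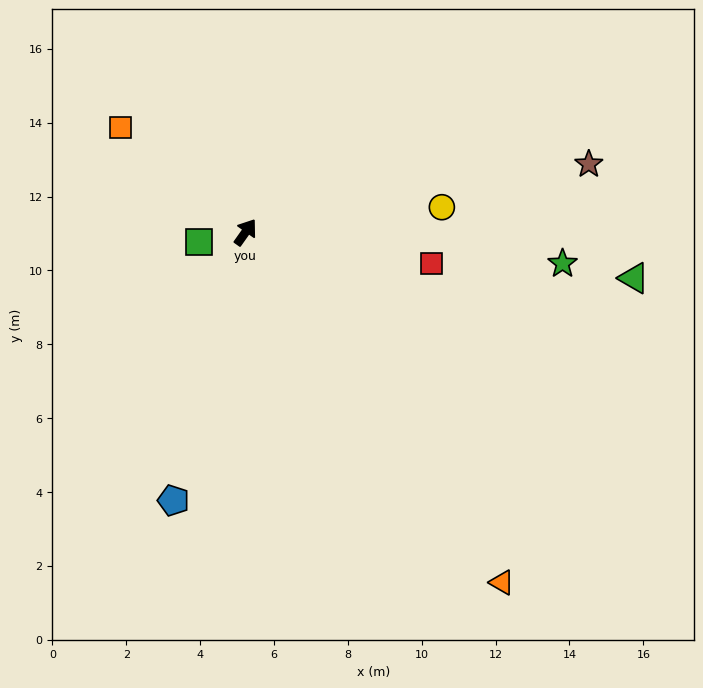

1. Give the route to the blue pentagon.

turn right 160°, forward 7.5 m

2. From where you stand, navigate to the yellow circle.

turn right 47°, forward 5.4 m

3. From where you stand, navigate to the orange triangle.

turn right 109°, forward 11.8 m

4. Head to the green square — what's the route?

turn left 137°, forward 1.3 m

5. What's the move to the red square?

turn right 64°, forward 5.1 m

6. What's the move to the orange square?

turn left 85°, forward 4.4 m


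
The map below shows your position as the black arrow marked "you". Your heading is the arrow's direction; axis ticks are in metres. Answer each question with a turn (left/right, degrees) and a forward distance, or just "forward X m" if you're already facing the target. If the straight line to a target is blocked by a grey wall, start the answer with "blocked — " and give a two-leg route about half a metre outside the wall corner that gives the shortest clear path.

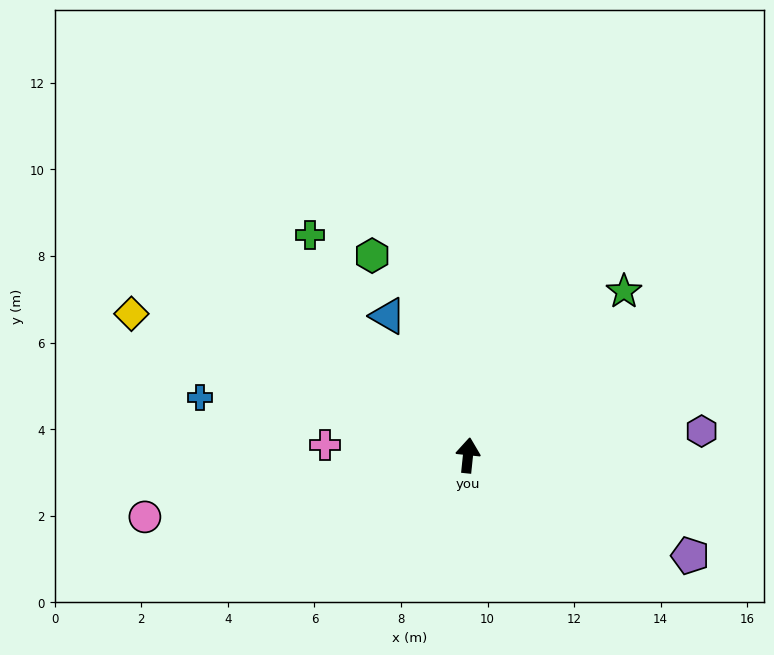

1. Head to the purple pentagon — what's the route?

turn right 108°, forward 5.6 m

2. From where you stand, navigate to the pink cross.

turn left 92°, forward 3.3 m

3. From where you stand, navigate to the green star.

turn right 38°, forward 5.2 m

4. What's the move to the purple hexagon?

turn right 78°, forward 5.4 m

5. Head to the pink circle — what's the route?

turn left 107°, forward 7.6 m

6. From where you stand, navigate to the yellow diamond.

turn left 73°, forward 8.4 m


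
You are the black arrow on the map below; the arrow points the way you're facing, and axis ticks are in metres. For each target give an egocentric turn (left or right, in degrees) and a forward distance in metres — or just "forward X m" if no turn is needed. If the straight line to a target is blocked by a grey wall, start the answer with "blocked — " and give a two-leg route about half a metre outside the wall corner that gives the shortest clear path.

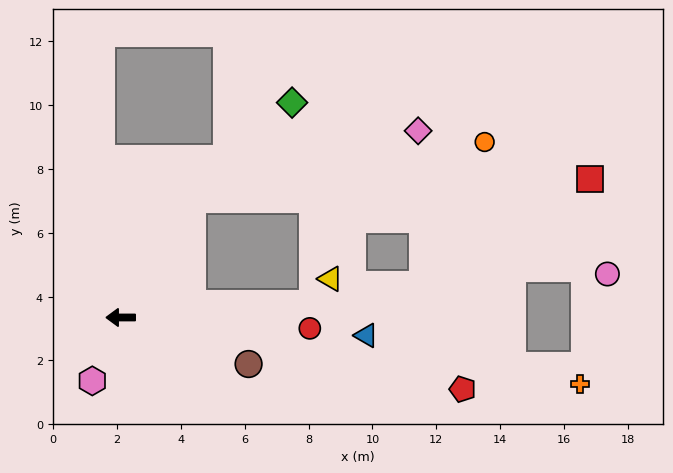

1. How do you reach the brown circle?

turn left 160°, forward 4.3 m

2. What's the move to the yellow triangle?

blocked — turn right 176°, forward 6.0 m, then turn left 50°, forward 1.0 m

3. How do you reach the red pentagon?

turn left 168°, forward 10.9 m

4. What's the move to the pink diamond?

blocked — turn right 121°, forward 4.3 m, then turn right 42°, forward 7.4 m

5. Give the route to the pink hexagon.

turn left 66°, forward 2.2 m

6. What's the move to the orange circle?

blocked — turn right 121°, forward 4.3 m, then turn right 48°, forward 9.3 m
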